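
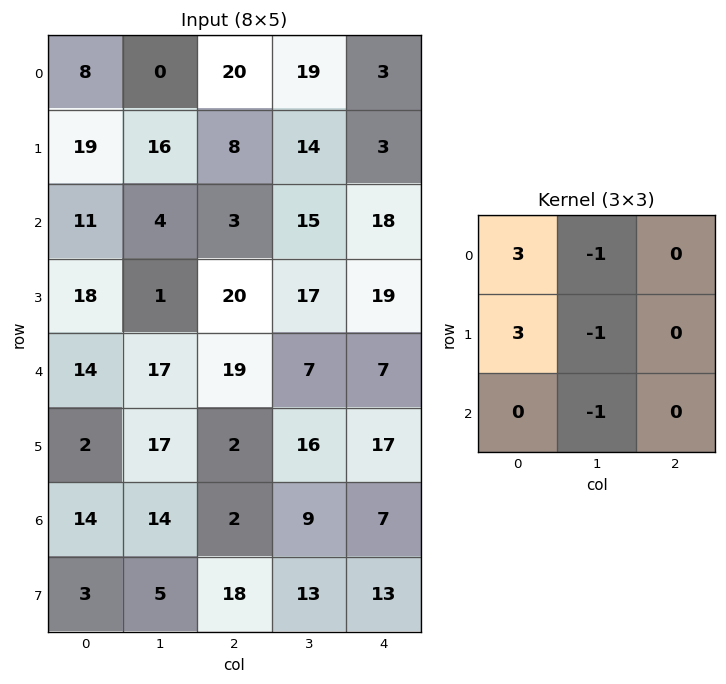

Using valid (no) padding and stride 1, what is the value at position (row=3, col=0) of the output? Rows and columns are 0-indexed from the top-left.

61

The receptive field on the input at this output position is [18 1 20 / 14 17 19 / 2 17 2]. Elementwise product with the kernel and sum: 18·3 + 1·-1 + 14·3 + 17·-1 + 17·-1.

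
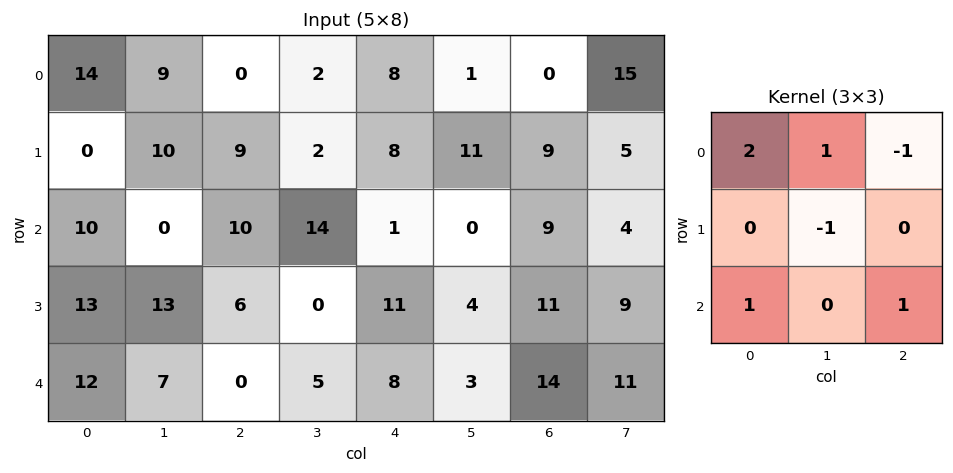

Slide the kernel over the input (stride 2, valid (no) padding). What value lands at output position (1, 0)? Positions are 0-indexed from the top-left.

9

The receptive field on the input at this output position is [10 0 10 / 13 13 6 / 12 7 0]. Elementwise product with the kernel and sum: 10·2 + 0·1 + 10·-1 + 13·-1 + 12·1 + 0·1.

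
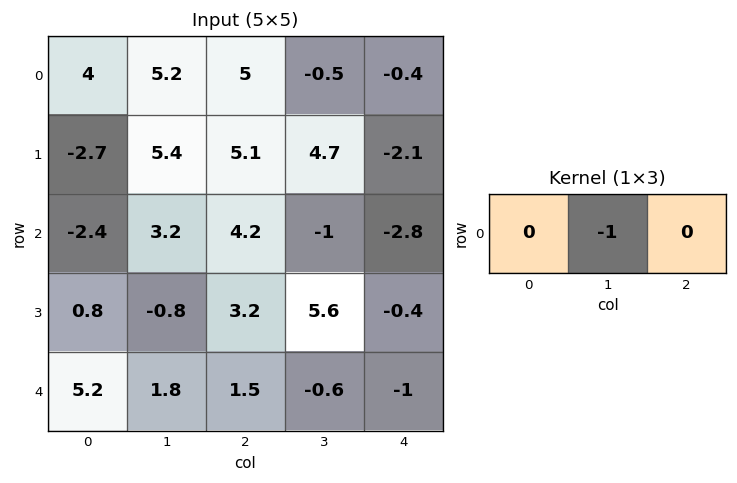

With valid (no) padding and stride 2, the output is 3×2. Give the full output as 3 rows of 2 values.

-5.2 0.5
-3.2 1
-1.8 0.6

Output[0,0]: The receptive field on the input at this output position is [4 5.2 5]. Elementwise product with the kernel and sum: 5.2·-1.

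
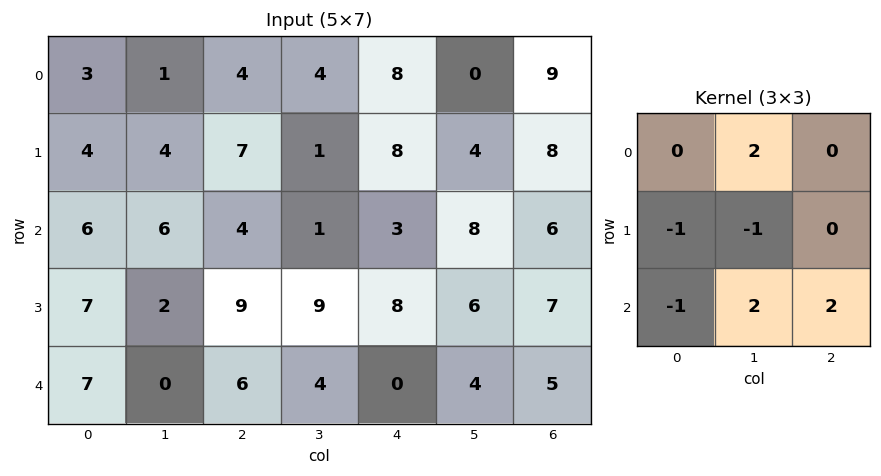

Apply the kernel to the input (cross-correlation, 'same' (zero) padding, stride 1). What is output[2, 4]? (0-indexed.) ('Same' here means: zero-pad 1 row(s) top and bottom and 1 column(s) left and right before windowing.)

31

The receptive field on the zero-padded input at this output position is [1 8 4 / 1 3 8 / 9 8 6]. Elementwise product with the kernel and sum: 8·2 + 1·-1 + 3·-1 + 9·-1 + 8·2 + 6·2.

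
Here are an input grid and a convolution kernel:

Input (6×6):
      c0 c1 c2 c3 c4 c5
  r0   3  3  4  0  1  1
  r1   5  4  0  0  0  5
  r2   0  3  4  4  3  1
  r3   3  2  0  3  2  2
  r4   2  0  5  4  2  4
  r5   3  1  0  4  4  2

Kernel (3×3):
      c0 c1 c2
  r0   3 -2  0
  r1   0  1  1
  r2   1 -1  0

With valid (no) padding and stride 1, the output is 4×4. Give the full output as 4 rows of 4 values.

4 0 12 4
15 22 4 5
-2 -1 10 12
12 16 -4 11

Output[0,0]: The receptive field on the input at this output position is [3 3 4 / 5 4 0 / 0 3 4]. Elementwise product with the kernel and sum: 3·3 + 3·-2 + 4·1 + 0·1 + 0·1 + 3·-1.
Output[0,1]: The receptive field on the input at this output position is [3 4 0 / 4 0 0 / 3 4 4]. Elementwise product with the kernel and sum: 3·3 + 4·-2 + 0·1 + 0·1 + 3·1 + 4·-1.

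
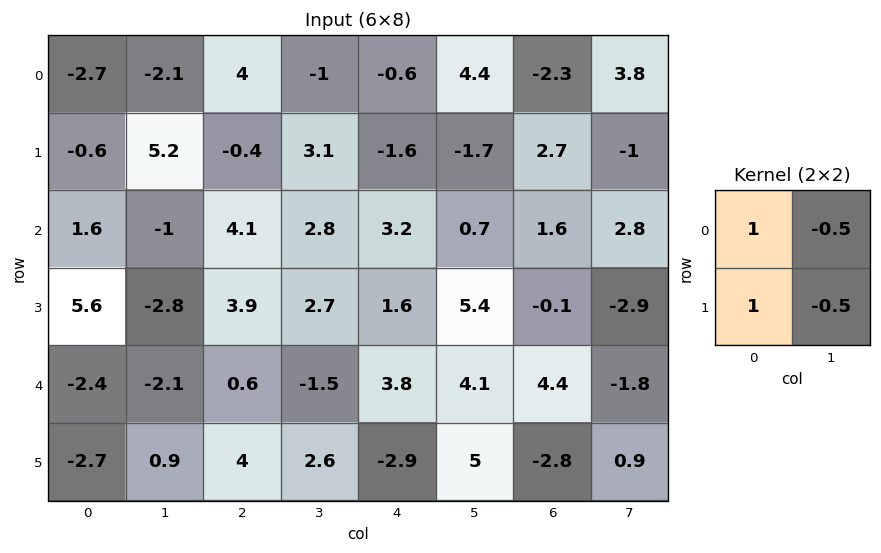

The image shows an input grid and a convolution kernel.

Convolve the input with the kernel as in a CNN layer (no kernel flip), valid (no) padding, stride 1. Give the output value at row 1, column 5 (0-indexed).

The receptive field on the input at this output position is [-1.7 2.7 / 0.7 1.6]. Elementwise product with the kernel and sum: -1.7·1 + 2.7·-0.5 + 0.7·1 + 1.6·-0.5.

-3.15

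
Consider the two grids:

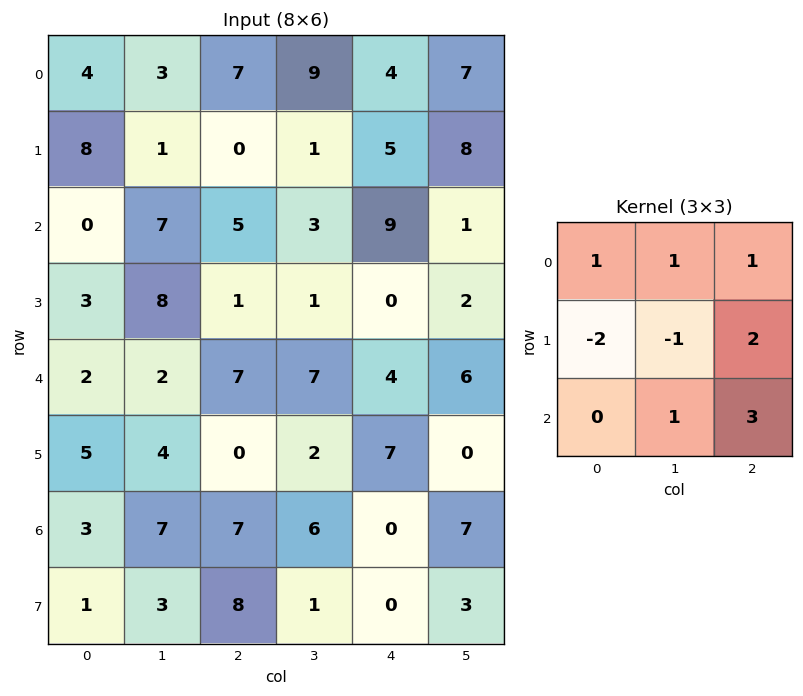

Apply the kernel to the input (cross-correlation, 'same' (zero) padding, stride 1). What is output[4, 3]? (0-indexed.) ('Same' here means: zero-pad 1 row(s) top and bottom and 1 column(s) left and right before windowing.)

12

The receptive field on the zero-padded input at this output position is [1 1 0 / 7 7 4 / 0 2 7]. Elementwise product with the kernel and sum: 1·1 + 1·1 + 0·1 + 7·-2 + 7·-1 + 4·2 + 2·1 + 7·3.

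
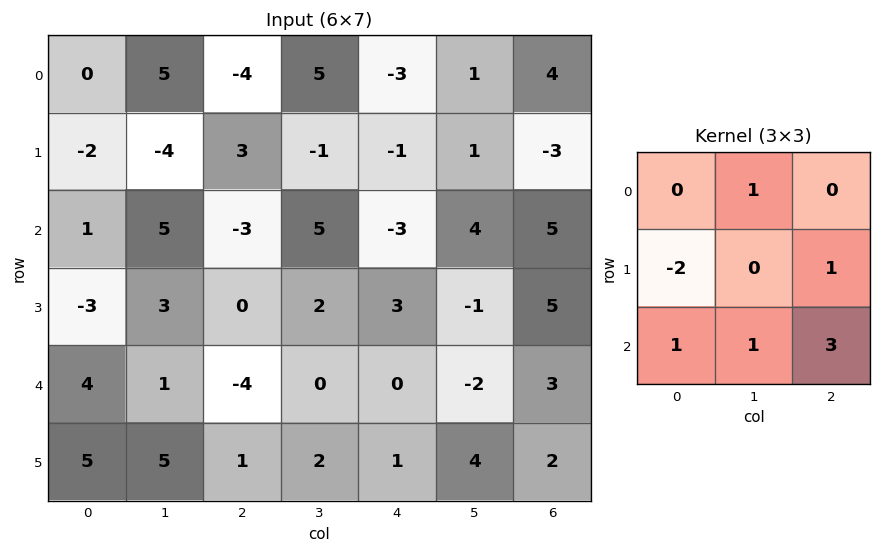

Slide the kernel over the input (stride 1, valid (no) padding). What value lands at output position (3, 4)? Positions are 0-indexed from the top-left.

The receptive field on the input at this output position is [3 -1 5 / 0 -2 3 / 1 4 2]. Elementwise product with the kernel and sum: -1·1 + 0·-2 + 3·1 + 1·1 + 4·1 + 2·3.

13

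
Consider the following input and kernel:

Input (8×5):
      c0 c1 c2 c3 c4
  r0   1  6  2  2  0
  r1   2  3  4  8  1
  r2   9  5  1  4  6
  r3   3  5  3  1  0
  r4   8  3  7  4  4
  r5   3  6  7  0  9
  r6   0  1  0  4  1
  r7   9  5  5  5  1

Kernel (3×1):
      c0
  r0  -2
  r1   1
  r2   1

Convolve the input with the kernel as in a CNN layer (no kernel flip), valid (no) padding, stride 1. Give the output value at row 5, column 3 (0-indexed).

9

The receptive field on the input at this output position is [0 / 4 / 5]. Elementwise product with the kernel and sum: 0·-2 + 4·1 + 5·1.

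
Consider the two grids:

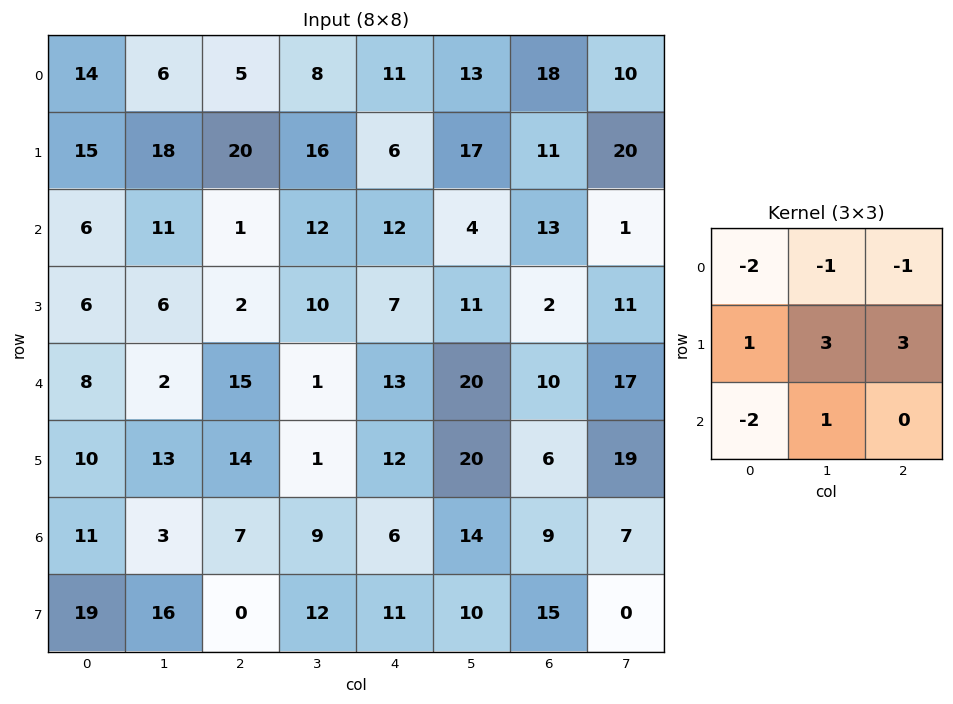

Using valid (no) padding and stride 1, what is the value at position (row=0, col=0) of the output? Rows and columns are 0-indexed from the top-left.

89

The receptive field on the input at this output position is [14 6 5 / 15 18 20 / 6 11 1]. Elementwise product with the kernel and sum: 14·-2 + 6·-1 + 5·-1 + 15·1 + 18·3 + 20·3 + 6·-2 + 11·1.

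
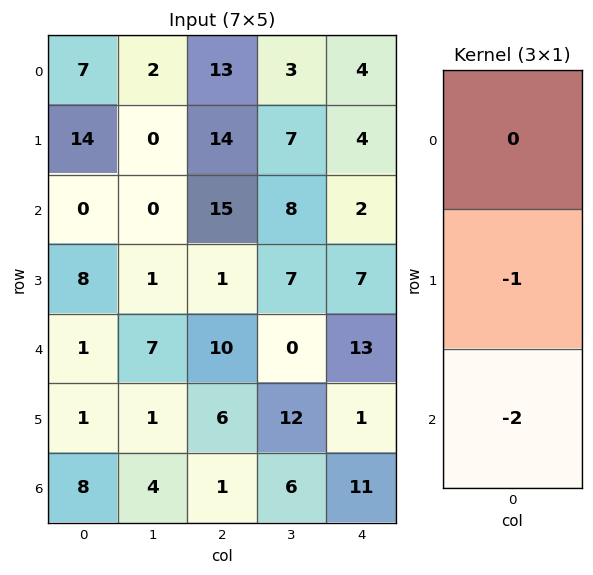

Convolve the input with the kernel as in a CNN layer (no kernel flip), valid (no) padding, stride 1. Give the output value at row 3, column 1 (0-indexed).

-9

The receptive field on the input at this output position is [1 / 7 / 1]. Elementwise product with the kernel and sum: 7·-1 + 1·-2.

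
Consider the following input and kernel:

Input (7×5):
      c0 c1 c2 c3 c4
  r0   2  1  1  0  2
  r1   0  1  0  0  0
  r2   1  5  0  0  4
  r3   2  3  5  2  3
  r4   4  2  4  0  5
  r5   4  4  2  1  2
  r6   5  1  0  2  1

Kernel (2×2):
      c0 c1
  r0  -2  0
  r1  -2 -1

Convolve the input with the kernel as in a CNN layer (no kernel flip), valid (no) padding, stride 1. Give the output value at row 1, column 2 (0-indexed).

0

The receptive field on the input at this output position is [0 0 / 0 0]. Elementwise product with the kernel and sum: 0·-2 + 0·-2 + 0·-1.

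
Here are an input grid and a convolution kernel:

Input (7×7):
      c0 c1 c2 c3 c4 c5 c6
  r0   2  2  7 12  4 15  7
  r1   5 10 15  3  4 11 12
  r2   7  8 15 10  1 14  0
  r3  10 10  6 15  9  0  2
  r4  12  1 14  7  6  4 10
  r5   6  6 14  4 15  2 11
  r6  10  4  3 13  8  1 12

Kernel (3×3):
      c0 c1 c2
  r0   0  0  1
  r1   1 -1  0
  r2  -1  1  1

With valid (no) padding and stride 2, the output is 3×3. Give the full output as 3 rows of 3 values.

Output[0,0]: The receptive field on the input at this output position is [2 2 7 / 5 10 15 / 7 8 15]. Elementwise product with the kernel and sum: 7·1 + 5·1 + 10·-1 + 7·-1 + 8·1 + 15·1.
Output[0,1]: The receptive field on the input at this output position is [7 12 4 / 15 3 4 / 15 10 1]. Elementwise product with the kernel and sum: 4·1 + 15·1 + 3·-1 + 15·-1 + 10·1 + 1·1.

18 12 13
18 -9 17
11 34 28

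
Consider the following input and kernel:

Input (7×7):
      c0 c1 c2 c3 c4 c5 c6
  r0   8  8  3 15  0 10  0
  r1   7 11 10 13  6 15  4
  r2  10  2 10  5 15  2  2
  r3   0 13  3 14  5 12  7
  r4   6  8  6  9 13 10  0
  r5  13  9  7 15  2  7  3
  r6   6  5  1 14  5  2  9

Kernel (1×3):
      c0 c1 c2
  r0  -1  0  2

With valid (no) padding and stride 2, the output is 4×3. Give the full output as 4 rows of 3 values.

-2 -3 0
10 20 -11
6 20 -13
-4 9 13

Output[0,0]: The receptive field on the input at this output position is [8 8 3]. Elementwise product with the kernel and sum: 8·-1 + 3·2.
Output[0,1]: The receptive field on the input at this output position is [3 15 0]. Elementwise product with the kernel and sum: 3·-1 + 0·2.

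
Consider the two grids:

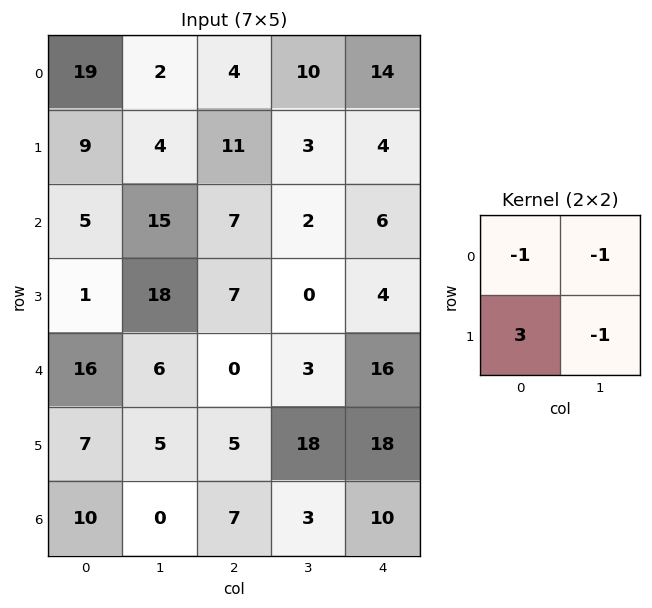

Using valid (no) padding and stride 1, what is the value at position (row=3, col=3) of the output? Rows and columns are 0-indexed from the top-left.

-11

The receptive field on the input at this output position is [0 4 / 3 16]. Elementwise product with the kernel and sum: 0·-1 + 4·-1 + 3·3 + 16·-1.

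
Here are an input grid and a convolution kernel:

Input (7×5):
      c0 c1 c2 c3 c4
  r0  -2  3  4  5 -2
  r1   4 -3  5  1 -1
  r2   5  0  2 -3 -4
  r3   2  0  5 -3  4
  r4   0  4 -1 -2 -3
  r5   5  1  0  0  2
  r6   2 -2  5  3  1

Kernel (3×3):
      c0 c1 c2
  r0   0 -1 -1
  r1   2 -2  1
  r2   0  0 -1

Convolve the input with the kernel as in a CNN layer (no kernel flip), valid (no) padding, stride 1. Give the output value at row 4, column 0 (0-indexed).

The receptive field on the input at this output position is [0 4 -1 / 5 1 0 / 2 -2 5]. Elementwise product with the kernel and sum: 4·-1 + -1·-1 + 5·2 + 1·-2 + 0·1 + 5·-1.

0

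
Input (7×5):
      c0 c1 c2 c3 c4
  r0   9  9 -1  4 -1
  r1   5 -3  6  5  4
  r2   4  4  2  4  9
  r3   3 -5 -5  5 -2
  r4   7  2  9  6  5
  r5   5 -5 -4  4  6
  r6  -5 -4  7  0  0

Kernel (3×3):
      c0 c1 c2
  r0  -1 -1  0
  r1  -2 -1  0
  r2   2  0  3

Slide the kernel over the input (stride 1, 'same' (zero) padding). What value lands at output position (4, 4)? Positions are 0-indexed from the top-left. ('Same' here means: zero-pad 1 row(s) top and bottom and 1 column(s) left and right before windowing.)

-12

The receptive field on the zero-padded input at this output position is [5 -2 0 / 6 5 0 / 4 6 0]. Elementwise product with the kernel and sum: 5·-1 + -2·-1 + 6·-2 + 5·-1 + 4·2 + 0·3.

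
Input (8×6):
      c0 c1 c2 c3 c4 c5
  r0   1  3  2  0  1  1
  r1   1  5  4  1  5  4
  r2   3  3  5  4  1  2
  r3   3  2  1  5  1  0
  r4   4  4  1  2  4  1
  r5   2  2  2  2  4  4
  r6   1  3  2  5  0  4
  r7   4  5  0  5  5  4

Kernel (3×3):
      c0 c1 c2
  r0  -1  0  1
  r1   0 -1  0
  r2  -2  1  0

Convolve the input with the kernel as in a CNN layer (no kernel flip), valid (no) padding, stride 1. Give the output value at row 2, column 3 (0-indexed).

-3

The receptive field on the input at this output position is [4 1 2 / 5 1 0 / 2 4 1]. Elementwise product with the kernel and sum: 4·-1 + 2·1 + 1·-1 + 2·-2 + 4·1.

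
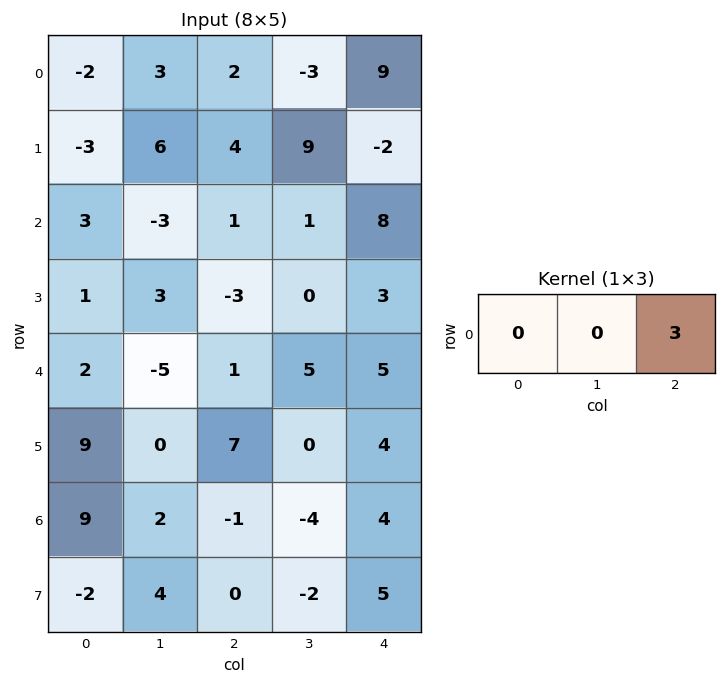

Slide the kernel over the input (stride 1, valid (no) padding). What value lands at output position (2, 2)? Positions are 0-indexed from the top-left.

24

The receptive field on the input at this output position is [1 1 8]. Elementwise product with the kernel and sum: 8·3.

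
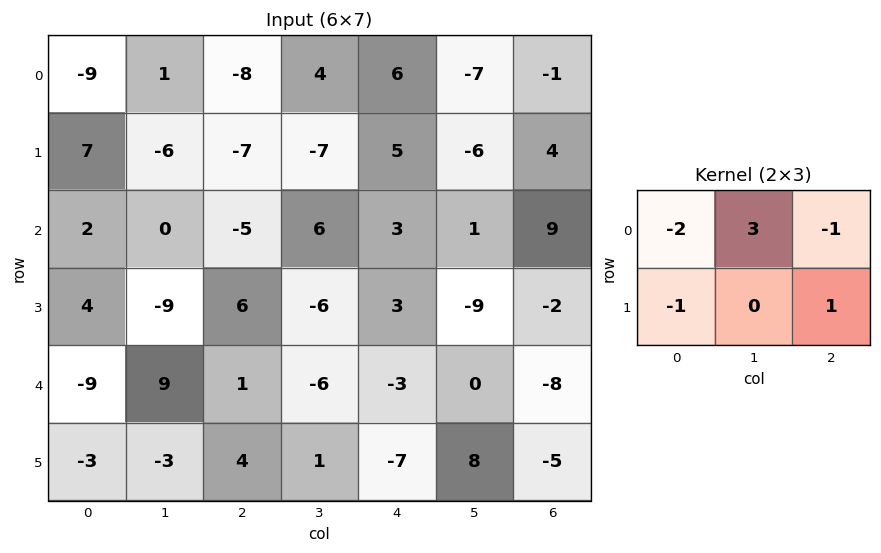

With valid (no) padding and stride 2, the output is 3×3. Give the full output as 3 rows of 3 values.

15 34 -33
3 22 -17
51 -28 16

Output[0,0]: The receptive field on the input at this output position is [-9 1 -8 / 7 -6 -7]. Elementwise product with the kernel and sum: -9·-2 + 1·3 + -8·-1 + 7·-1 + -7·1.
Output[0,1]: The receptive field on the input at this output position is [-8 4 6 / -7 -7 5]. Elementwise product with the kernel and sum: -8·-2 + 4·3 + 6·-1 + -7·-1 + 5·1.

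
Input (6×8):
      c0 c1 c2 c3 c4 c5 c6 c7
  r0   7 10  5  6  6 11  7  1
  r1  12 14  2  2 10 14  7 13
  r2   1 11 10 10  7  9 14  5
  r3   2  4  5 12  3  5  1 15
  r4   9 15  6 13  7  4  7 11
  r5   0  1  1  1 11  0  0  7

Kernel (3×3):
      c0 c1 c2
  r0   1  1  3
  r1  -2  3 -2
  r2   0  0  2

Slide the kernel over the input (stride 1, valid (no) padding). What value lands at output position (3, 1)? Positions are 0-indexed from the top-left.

The receptive field on the input at this output position is [4 5 12 / 15 6 13 / 1 1 1]. Elementwise product with the kernel and sum: 4·1 + 5·1 + 12·3 + 15·-2 + 6·3 + 13·-2 + 1·2.

9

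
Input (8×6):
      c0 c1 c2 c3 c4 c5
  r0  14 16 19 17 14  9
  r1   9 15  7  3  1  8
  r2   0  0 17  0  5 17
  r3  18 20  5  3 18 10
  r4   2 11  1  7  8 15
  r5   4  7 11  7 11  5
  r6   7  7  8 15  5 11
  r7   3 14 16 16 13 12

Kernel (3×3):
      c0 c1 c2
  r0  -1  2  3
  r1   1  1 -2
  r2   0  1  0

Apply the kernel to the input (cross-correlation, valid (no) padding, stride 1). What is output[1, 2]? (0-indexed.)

The receptive field on the input at this output position is [7 3 1 / 17 0 5 / 5 3 18]. Elementwise product with the kernel and sum: 7·-1 + 3·2 + 1·3 + 17·1 + 0·1 + 5·-2 + 3·1.

12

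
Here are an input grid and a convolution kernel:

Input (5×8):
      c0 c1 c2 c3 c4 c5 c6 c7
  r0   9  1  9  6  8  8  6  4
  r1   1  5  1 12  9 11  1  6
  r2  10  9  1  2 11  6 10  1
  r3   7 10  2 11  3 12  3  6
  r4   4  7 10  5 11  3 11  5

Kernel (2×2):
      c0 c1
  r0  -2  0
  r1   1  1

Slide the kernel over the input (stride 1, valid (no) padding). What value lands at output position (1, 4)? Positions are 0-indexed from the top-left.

-1

The receptive field on the input at this output position is [9 11 / 11 6]. Elementwise product with the kernel and sum: 9·-2 + 11·1 + 6·1.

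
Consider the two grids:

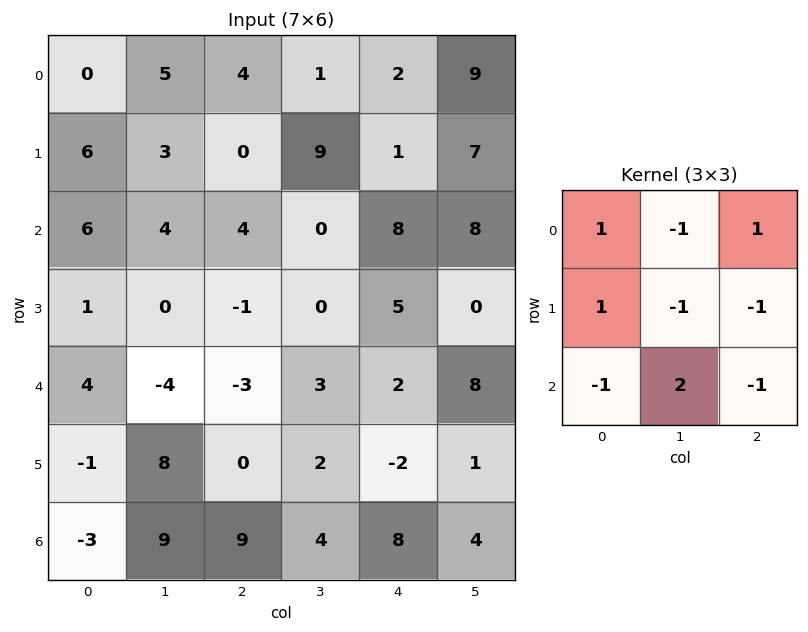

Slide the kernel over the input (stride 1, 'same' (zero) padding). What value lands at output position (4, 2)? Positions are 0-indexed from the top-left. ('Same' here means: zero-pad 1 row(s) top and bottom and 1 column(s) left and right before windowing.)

-13

The receptive field on the zero-padded input at this output position is [0 -1 0 / -4 -3 3 / 8 0 2]. Elementwise product with the kernel and sum: 0·1 + -1·-1 + 0·1 + -4·1 + -3·-1 + 3·-1 + 8·-1 + 0·2 + 2·-1.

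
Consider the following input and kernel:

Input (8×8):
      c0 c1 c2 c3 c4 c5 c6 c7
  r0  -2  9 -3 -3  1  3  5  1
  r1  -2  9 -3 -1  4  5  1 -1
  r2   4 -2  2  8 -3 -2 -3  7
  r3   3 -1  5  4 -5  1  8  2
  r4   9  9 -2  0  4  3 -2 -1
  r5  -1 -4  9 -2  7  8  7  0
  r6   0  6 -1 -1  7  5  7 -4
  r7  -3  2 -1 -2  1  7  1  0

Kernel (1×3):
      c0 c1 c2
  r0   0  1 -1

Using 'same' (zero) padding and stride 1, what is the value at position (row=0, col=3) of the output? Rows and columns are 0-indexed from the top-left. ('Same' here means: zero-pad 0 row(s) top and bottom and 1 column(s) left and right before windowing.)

The receptive field on the zero-padded input at this output position is [-3 -3 1]. Elementwise product with the kernel and sum: -3·1 + 1·-1.

-4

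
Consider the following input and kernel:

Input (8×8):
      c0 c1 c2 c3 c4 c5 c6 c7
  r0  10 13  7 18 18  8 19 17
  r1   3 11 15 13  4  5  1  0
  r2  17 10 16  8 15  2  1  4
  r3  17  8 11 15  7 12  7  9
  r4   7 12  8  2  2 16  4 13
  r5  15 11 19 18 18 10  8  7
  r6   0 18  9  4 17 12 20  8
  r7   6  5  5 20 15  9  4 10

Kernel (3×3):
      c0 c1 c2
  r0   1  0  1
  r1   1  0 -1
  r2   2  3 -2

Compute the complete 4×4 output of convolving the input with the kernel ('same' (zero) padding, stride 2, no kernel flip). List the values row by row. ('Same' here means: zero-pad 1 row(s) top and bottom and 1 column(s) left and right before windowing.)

-26 36 38 4
36 45 51 30
19 76 83 54
1 28 87 31

Output[0,0]: The receptive field on the zero-padded input at this output position is [0 0 0 / 0 10 13 / 0 3 11]. Elementwise product with the kernel and sum: 0·1 + 0·1 + 0·1 + 13·-1 + 0·2 + 3·3 + 11·-2.
Output[0,1]: The receptive field on the zero-padded input at this output position is [0 0 0 / 13 7 18 / 11 15 13]. Elementwise product with the kernel and sum: 0·1 + 0·1 + 13·1 + 18·-1 + 11·2 + 15·3 + 13·-2.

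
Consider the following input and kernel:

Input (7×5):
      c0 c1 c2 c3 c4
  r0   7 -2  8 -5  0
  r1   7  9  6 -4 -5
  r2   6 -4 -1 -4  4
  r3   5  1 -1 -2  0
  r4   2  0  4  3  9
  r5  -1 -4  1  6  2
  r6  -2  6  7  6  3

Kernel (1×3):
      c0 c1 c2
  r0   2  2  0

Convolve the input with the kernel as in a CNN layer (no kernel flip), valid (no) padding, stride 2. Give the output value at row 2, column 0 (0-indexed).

4

The receptive field on the input at this output position is [2 0 4]. Elementwise product with the kernel and sum: 2·2 + 0·2.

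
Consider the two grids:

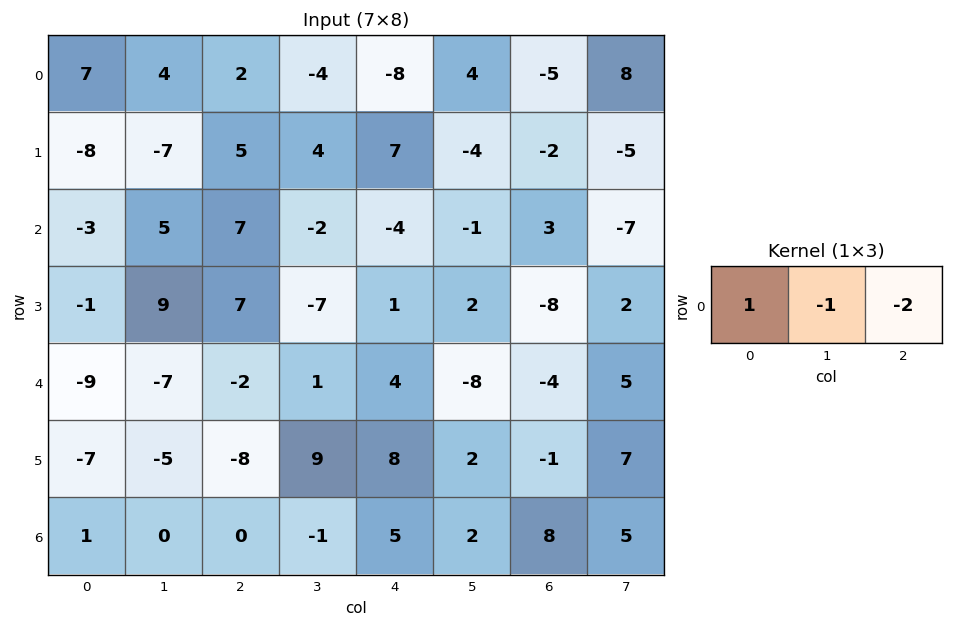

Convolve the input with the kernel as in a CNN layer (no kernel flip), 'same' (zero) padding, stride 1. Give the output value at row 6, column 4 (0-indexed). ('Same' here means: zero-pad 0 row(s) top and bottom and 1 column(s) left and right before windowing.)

-10

The receptive field on the zero-padded input at this output position is [-1 5 2]. Elementwise product with the kernel and sum: -1·1 + 5·-1 + 2·-2.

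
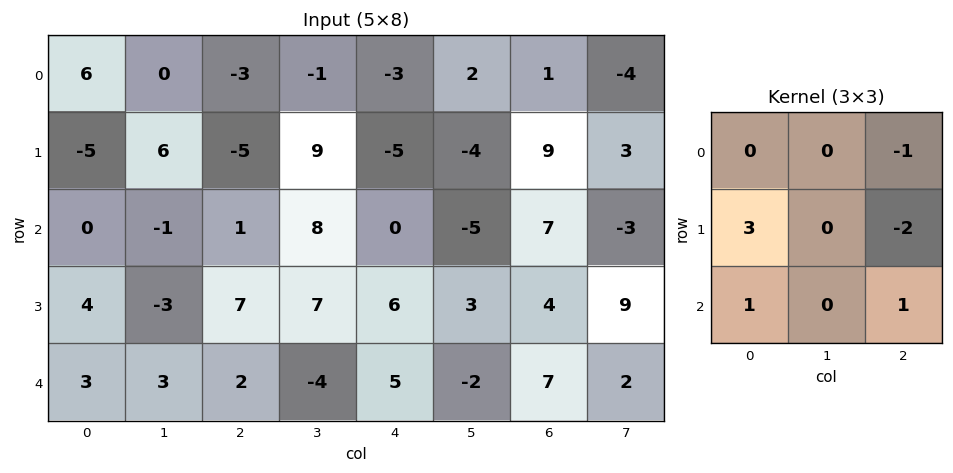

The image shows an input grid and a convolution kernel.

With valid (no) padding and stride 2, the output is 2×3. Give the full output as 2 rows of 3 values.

Output[0,0]: The receptive field on the input at this output position is [6 0 -3 / -5 6 -5 / 0 -1 1]. Elementwise product with the kernel and sum: -3·-1 + -5·3 + -5·-2 + 0·1 + 1·1.
Output[0,1]: The receptive field on the input at this output position is [-3 -1 -3 / -5 9 -5 / 1 8 0]. Elementwise product with the kernel and sum: -3·-1 + -5·3 + -5·-2 + 1·1 + 0·1.

-1 -1 -27
2 16 15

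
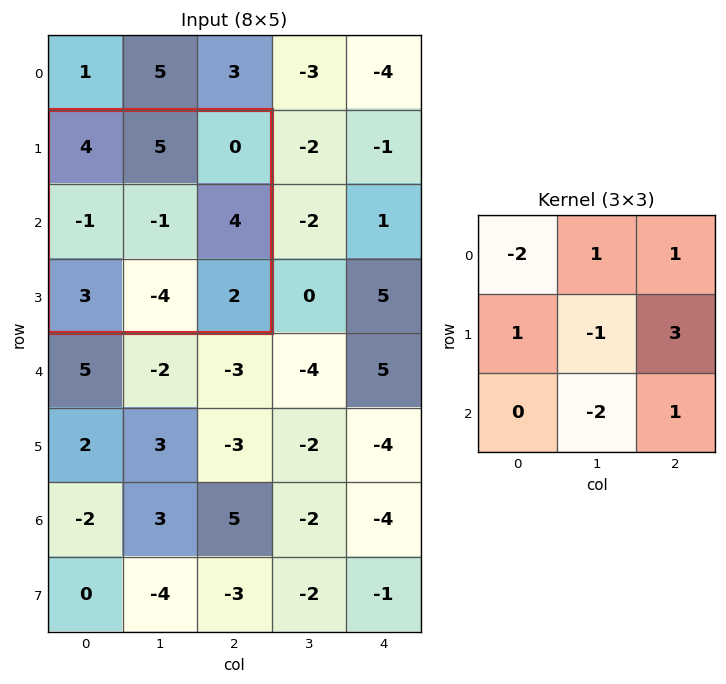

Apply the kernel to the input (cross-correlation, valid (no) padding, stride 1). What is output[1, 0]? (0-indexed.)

The receptive field on the input at this output position is [4 5 0 / -1 -1 4 / 3 -4 2]. Elementwise product with the kernel and sum: 4·-2 + 5·1 + 0·1 + -1·1 + -1·-1 + 4·3 + -4·-2 + 2·1.

19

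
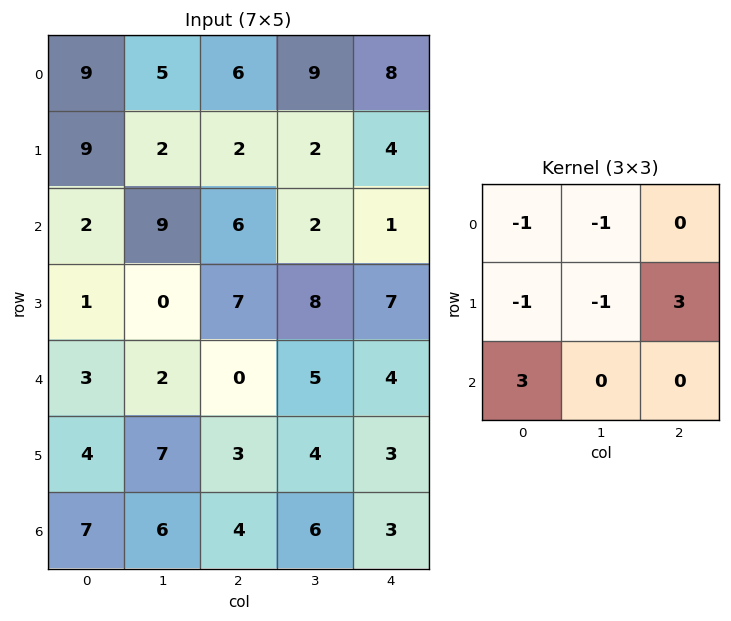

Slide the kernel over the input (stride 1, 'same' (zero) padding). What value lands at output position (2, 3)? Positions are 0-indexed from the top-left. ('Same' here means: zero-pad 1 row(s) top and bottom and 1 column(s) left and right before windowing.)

12

The receptive field on the zero-padded input at this output position is [2 2 4 / 6 2 1 / 7 8 7]. Elementwise product with the kernel and sum: 2·-1 + 2·-1 + 6·-1 + 2·-1 + 1·3 + 7·3.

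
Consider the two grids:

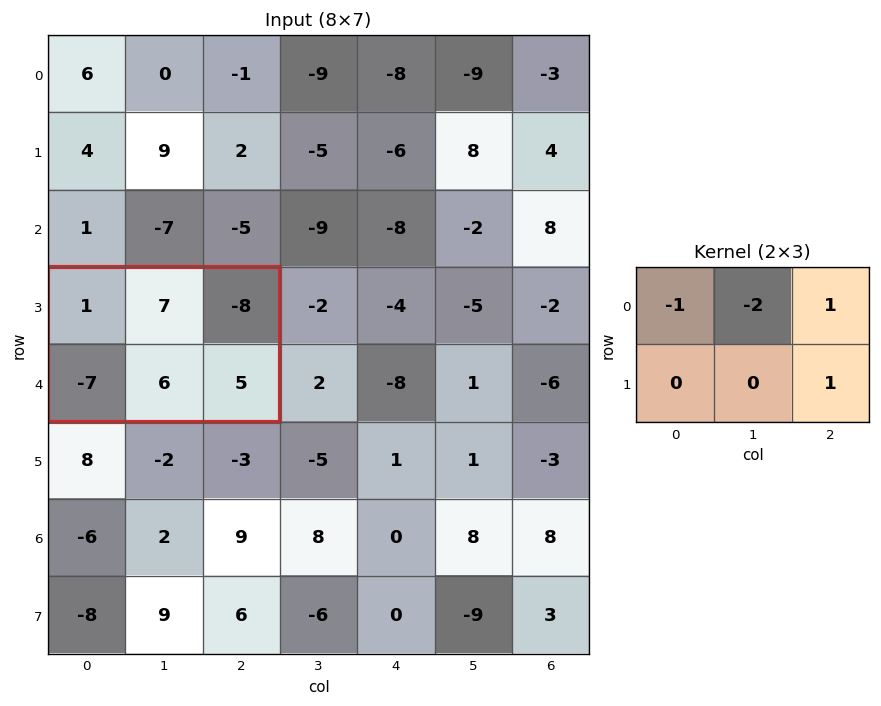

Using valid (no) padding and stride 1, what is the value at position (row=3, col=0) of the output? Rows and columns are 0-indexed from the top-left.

The receptive field on the input at this output position is [1 7 -8 / -7 6 5]. Elementwise product with the kernel and sum: 1·-1 + 7·-2 + -8·1 + 5·1.

-18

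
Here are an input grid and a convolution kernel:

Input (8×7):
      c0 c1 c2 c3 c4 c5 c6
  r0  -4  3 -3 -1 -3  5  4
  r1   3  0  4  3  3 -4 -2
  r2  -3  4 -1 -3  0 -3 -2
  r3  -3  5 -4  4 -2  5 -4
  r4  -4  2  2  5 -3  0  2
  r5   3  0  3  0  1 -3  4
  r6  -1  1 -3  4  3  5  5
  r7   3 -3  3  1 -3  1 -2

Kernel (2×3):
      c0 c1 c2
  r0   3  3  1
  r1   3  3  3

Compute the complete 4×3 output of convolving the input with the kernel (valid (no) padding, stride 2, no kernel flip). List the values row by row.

15 15 1
-4 -18 -14
14 30 -1
6 9 17

Output[0,0]: The receptive field on the input at this output position is [-4 3 -3 / 3 0 4]. Elementwise product with the kernel and sum: -4·3 + 3·3 + -3·1 + 3·3 + 0·3 + 4·3.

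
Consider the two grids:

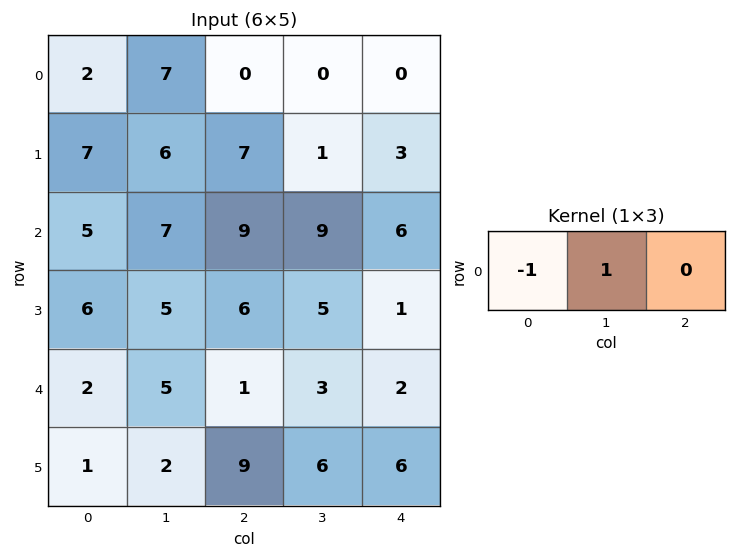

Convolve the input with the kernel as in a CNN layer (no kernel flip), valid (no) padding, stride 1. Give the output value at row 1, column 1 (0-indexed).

1

The receptive field on the input at this output position is [6 7 1]. Elementwise product with the kernel and sum: 6·-1 + 7·1.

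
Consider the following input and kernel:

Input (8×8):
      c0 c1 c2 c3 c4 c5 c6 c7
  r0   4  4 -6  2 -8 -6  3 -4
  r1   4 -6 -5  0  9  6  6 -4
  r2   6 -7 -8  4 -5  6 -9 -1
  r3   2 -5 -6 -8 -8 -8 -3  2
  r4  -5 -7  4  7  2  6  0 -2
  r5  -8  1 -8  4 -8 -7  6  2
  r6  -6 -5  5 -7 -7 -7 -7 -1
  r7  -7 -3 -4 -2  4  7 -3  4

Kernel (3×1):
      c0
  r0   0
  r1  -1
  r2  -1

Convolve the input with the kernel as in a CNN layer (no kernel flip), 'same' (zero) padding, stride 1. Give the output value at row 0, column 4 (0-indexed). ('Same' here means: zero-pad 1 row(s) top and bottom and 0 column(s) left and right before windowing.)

The receptive field on the zero-padded input at this output position is [0 / -8 / 9]. Elementwise product with the kernel and sum: -8·-1 + 9·-1.

-1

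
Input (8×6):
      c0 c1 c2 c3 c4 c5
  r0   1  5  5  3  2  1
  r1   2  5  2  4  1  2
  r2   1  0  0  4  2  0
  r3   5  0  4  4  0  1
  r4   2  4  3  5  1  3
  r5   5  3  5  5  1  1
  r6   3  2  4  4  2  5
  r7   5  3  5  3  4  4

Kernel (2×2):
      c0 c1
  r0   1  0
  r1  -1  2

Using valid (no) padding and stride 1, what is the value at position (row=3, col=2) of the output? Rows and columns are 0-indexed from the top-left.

11

The receptive field on the input at this output position is [4 4 / 3 5]. Elementwise product with the kernel and sum: 4·1 + 3·-1 + 5·2.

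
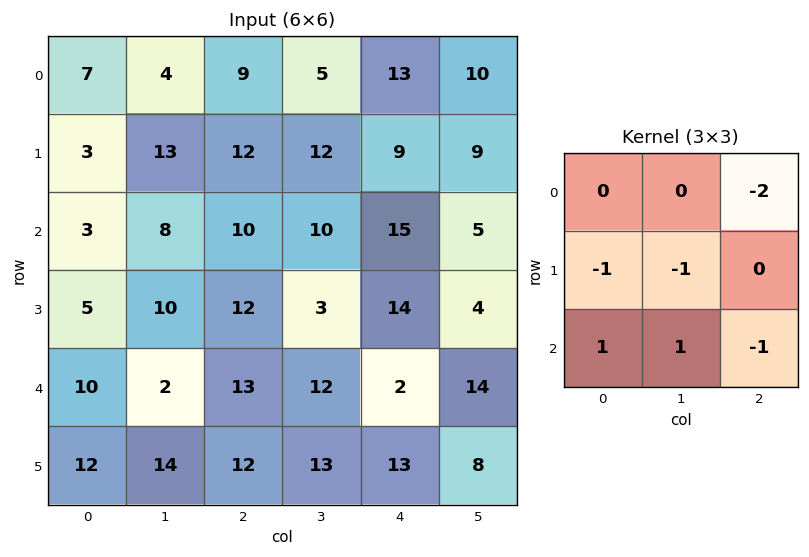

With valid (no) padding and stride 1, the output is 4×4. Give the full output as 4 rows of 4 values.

Output[0,0]: The receptive field on the input at this output position is [7 4 9 / 3 13 12 / 3 8 10]. Elementwise product with the kernel and sum: 9·-2 + 3·-1 + 13·-1 + 3·1 + 8·1 + 10·-1.

-33 -27 -45 -21
-32 -23 -37 -30
-36 -39 -22 -27
-22 -8 -41 -4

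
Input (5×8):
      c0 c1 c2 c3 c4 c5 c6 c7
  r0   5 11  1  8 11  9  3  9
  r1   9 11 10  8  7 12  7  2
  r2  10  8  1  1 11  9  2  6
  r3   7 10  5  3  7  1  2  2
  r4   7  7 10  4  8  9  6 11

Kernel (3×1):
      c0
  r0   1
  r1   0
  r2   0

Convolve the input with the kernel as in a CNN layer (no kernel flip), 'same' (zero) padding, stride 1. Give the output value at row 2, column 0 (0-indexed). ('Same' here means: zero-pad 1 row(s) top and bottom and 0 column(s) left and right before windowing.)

9

The receptive field on the zero-padded input at this output position is [9 / 10 / 7]. Elementwise product with the kernel and sum: 9·1.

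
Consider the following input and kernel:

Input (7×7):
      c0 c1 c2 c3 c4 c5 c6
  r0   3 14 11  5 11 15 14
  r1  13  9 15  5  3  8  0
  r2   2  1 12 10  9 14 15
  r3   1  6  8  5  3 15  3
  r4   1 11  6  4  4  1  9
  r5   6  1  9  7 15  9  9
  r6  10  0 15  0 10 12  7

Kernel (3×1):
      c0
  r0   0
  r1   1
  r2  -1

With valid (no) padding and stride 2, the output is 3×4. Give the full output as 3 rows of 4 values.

Output[0,0]: The receptive field on the input at this output position is [3 / 13 / 2]. Elementwise product with the kernel and sum: 13·1 + 2·-1.
Output[0,1]: The receptive field on the input at this output position is [11 / 15 / 12]. Elementwise product with the kernel and sum: 15·1 + 12·-1.

11 3 -6 -15
0 2 -1 -6
-4 -6 5 2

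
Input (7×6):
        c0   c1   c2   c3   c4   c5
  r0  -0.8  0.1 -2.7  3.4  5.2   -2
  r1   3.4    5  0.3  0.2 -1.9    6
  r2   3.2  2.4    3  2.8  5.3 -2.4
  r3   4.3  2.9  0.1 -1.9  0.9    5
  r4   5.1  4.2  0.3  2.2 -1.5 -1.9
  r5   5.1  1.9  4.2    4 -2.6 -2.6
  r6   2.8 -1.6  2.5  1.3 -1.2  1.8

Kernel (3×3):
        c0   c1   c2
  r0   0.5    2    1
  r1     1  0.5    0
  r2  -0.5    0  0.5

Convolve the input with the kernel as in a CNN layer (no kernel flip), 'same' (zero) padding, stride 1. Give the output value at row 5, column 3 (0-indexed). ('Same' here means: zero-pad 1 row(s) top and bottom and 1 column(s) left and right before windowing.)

The receptive field on the zero-padded input at this output position is [0.3 2.2 -1.5 / 4.2 4 -2.6 / 2.5 1.3 -1.2]. Elementwise product with the kernel and sum: 0.3·0.5 + 2.2·2 + -1.5·1 + 4.2·1 + 4·0.5 + 2.5·-0.5 + -1.2·0.5.

7.4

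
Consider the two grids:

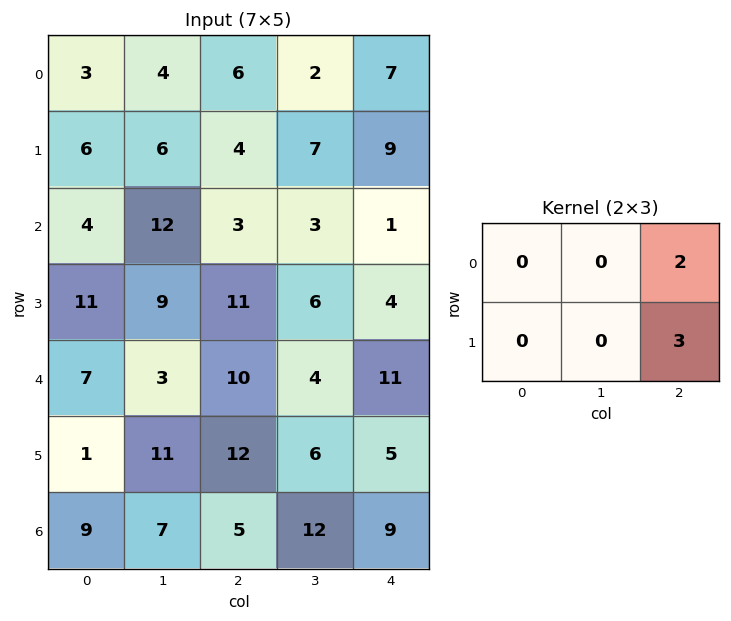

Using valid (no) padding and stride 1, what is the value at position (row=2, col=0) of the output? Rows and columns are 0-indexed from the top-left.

The receptive field on the input at this output position is [4 12 3 / 11 9 11]. Elementwise product with the kernel and sum: 3·2 + 11·3.

39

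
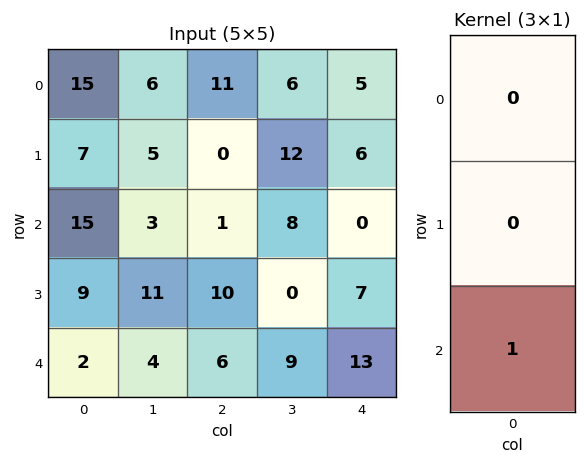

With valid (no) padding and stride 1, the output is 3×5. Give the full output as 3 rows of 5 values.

15 3 1 8 0
9 11 10 0 7
2 4 6 9 13

Output[0,0]: The receptive field on the input at this output position is [15 / 7 / 15]. Elementwise product with the kernel and sum: 15·1.
Output[0,1]: The receptive field on the input at this output position is [6 / 5 / 3]. Elementwise product with the kernel and sum: 3·1.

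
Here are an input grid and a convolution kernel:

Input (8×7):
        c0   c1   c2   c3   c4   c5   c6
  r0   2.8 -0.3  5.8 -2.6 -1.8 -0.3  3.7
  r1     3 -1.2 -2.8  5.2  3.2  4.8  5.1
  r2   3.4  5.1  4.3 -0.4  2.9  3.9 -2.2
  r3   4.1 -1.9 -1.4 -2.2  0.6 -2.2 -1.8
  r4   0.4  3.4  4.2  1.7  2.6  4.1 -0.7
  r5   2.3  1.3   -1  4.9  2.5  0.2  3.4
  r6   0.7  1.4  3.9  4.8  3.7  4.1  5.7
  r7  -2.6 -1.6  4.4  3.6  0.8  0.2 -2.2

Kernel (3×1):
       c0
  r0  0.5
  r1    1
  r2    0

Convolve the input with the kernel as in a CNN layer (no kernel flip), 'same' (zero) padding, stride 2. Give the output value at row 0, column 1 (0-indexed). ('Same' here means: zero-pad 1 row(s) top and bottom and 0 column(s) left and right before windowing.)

The receptive field on the zero-padded input at this output position is [0 / 5.8 / -2.8]. Elementwise product with the kernel and sum: 0·0.5 + 5.8·1.

5.8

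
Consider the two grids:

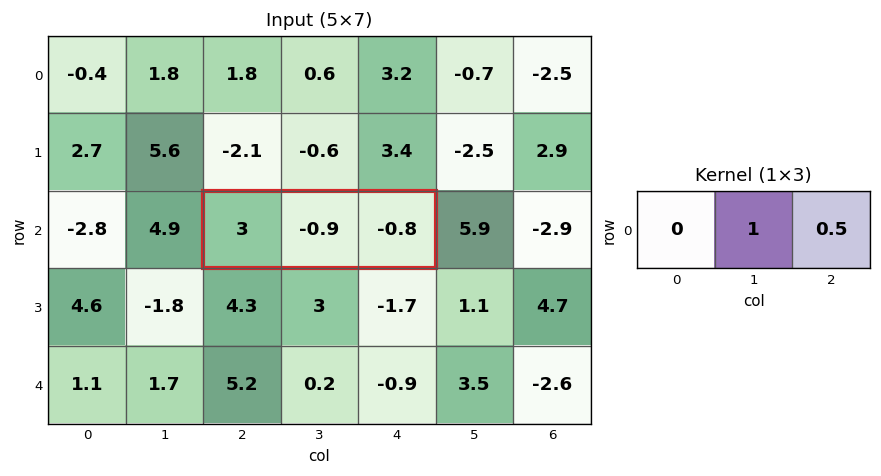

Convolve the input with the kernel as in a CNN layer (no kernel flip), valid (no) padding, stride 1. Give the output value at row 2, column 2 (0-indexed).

-1.3

The receptive field on the input at this output position is [3 -0.9 -0.8]. Elementwise product with the kernel and sum: -0.9·1 + -0.8·0.5.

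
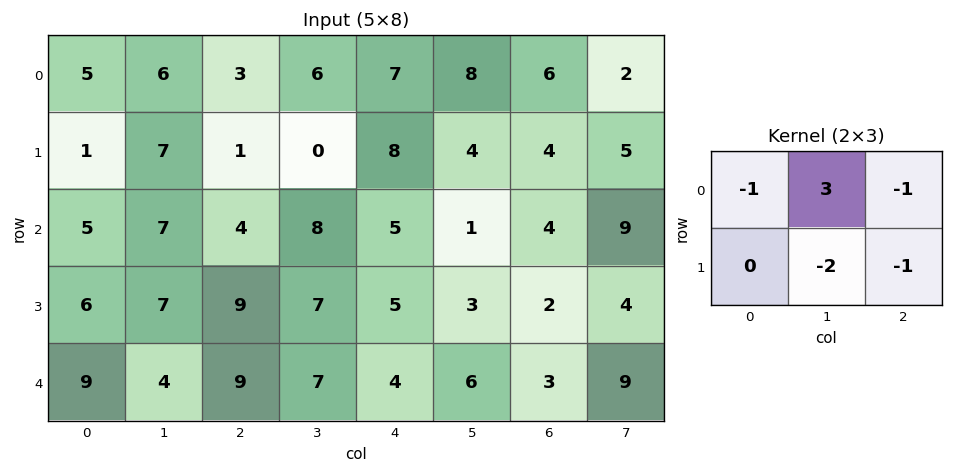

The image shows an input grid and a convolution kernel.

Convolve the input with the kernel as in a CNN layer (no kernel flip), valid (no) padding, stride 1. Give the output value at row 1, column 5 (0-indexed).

-14

The receptive field on the input at this output position is [4 4 5 / 1 4 9]. Elementwise product with the kernel and sum: 4·-1 + 4·3 + 5·-1 + 4·-2 + 9·-1.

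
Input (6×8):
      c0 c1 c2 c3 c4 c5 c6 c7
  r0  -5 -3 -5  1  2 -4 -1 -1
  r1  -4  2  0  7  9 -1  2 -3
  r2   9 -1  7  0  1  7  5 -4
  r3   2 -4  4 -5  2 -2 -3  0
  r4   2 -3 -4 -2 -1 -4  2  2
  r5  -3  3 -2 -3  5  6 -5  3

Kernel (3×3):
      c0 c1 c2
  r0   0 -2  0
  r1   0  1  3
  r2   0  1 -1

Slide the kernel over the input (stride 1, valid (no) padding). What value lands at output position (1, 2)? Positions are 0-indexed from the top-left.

The receptive field on the input at this output position is [0 7 9 / 7 0 1 / 4 -5 2]. Elementwise product with the kernel and sum: 7·-2 + 0·1 + 1·3 + -5·1 + 2·-1.

-18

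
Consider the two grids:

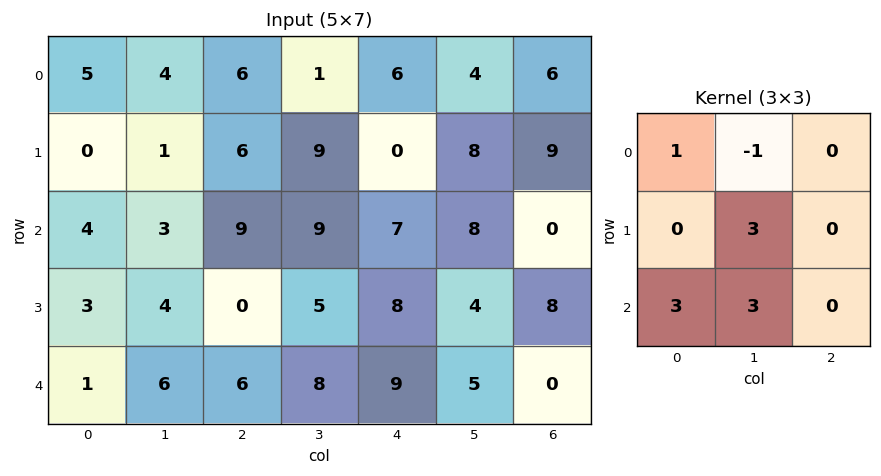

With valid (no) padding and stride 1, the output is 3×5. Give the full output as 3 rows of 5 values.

Output[0,0]: The receptive field on the input at this output position is [5 4 6 / 0 1 6 / 4 3 9]. Elementwise product with the kernel and sum: 5·1 + 4·-1 + 1·3 + 4·3 + 3·3.
Output[0,1]: The receptive field on the input at this output position is [4 6 1 / 1 6 9 / 3 9 9]. Elementwise product with the kernel and sum: 4·1 + 6·-1 + 6·3 + 3·3 + 9·3.

25 52 86 43 71
29 34 39 69 52
34 30 57 77 53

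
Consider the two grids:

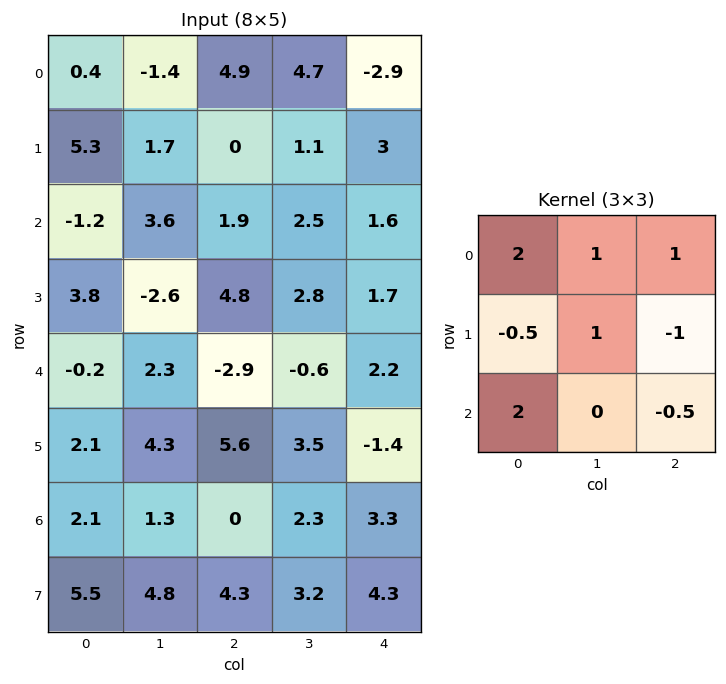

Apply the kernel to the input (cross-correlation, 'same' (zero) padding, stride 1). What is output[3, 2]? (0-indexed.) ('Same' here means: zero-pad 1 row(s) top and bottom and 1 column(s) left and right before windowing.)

19.8

The receptive field on the zero-padded input at this output position is [3.6 1.9 2.5 / -2.6 4.8 2.8 / 2.3 -2.9 -0.6]. Elementwise product with the kernel and sum: 3.6·2 + 1.9·1 + 2.5·1 + -2.6·-0.5 + 4.8·1 + 2.8·-1 + 2.3·2 + -0.6·-0.5.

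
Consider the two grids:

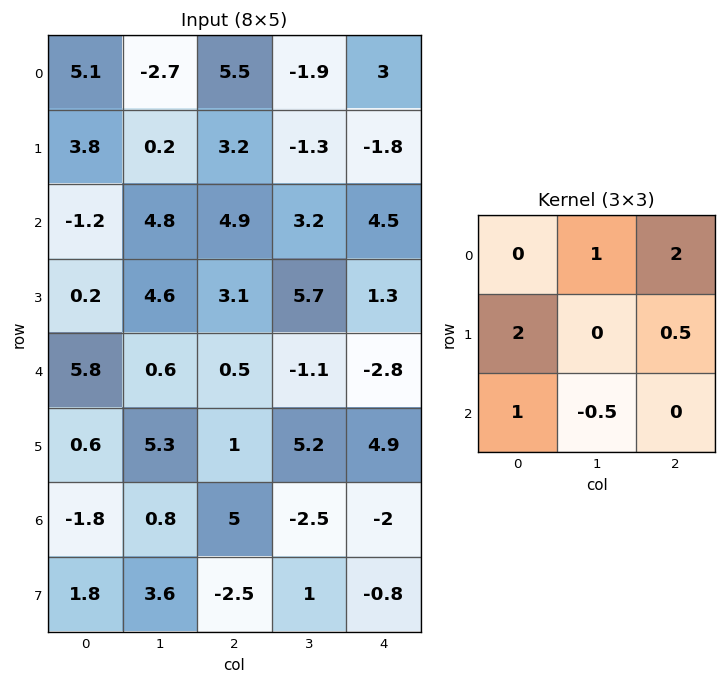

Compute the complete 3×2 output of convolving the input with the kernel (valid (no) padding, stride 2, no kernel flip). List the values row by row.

Output[0,0]: The receptive field on the input at this output position is [5.1 -2.7 5.5 / 3.8 0.2 3.2 / -1.2 4.8 4.9]. Elementwise product with the kernel and sum: -2.7·1 + 5.5·2 + 3.8·2 + 3.2·0.5 + -1.2·1 + 4.8·-0.5.

13.9 12.9
22.05 20.1
1.1 4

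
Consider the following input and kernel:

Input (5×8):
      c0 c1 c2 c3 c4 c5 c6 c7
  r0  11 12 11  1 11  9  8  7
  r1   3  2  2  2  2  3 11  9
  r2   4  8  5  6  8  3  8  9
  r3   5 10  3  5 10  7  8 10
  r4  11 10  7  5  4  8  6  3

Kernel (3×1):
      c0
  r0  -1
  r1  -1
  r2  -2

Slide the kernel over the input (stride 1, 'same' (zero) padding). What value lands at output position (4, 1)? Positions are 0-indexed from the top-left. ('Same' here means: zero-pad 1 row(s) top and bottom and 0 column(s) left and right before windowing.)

-20

The receptive field on the zero-padded input at this output position is [10 / 10 / 0]. Elementwise product with the kernel and sum: 10·-1 + 10·-1 + 0·-2.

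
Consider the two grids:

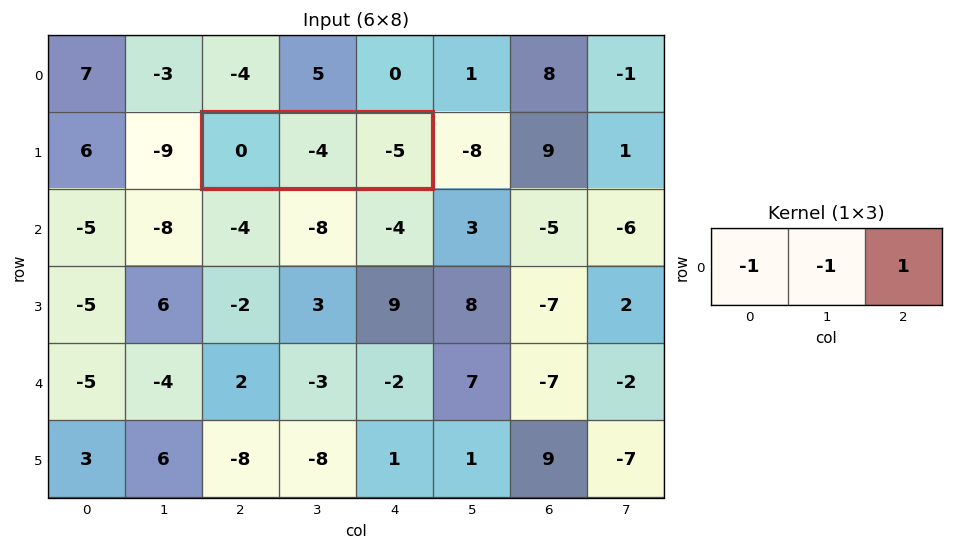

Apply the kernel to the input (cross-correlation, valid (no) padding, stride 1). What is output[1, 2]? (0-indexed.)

The receptive field on the input at this output position is [0 -4 -5]. Elementwise product with the kernel and sum: 0·-1 + -4·-1 + -5·1.

-1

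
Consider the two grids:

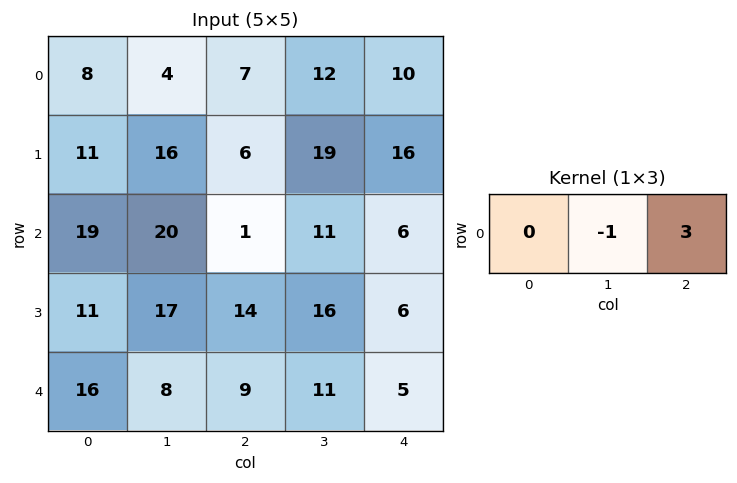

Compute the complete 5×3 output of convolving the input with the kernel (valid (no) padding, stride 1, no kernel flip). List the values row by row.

17 29 18
2 51 29
-17 32 7
25 34 2
19 24 4

Output[0,0]: The receptive field on the input at this output position is [8 4 7]. Elementwise product with the kernel and sum: 4·-1 + 7·3.
Output[0,1]: The receptive field on the input at this output position is [4 7 12]. Elementwise product with the kernel and sum: 7·-1 + 12·3.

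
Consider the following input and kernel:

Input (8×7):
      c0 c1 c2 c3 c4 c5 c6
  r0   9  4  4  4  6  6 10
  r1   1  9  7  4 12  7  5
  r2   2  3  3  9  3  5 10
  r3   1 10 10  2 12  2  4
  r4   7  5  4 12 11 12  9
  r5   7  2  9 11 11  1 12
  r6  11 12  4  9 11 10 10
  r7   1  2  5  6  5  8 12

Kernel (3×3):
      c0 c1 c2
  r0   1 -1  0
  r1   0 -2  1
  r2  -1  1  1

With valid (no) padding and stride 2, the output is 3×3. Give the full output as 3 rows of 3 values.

Output[0,0]: The receptive field on the input at this output position is [9 4 4 / 1 9 7 / 2 3 3]. Elementwise product with the kernel and sum: 9·1 + 4·-1 + 9·-2 + 7·1 + 2·-1 + 3·1 + 3·1.

-2 13 3
-9 21 8
12 -3 18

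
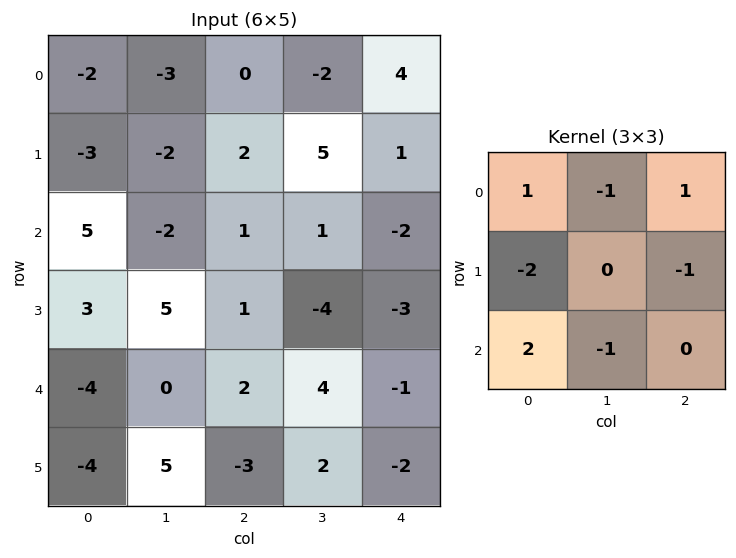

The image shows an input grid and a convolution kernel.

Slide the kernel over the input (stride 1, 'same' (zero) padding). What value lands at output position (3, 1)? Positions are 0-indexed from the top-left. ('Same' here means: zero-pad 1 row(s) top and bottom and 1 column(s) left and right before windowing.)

-7

The receptive field on the zero-padded input at this output position is [5 -2 1 / 3 5 1 / -4 0 2]. Elementwise product with the kernel and sum: 5·1 + -2·-1 + 1·1 + 3·-2 + 1·-1 + -4·2 + 0·-1.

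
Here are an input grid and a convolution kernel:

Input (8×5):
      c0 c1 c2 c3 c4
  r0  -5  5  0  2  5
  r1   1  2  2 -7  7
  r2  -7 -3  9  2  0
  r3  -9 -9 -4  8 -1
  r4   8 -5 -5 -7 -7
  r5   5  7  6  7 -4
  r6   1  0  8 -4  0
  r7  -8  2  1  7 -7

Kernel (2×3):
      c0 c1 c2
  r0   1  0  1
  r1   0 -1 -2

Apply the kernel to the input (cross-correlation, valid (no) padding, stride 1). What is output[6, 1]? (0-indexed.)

-19

The receptive field on the input at this output position is [0 8 -4 / 2 1 7]. Elementwise product with the kernel and sum: 0·1 + -4·1 + 1·-1 + 7·-2.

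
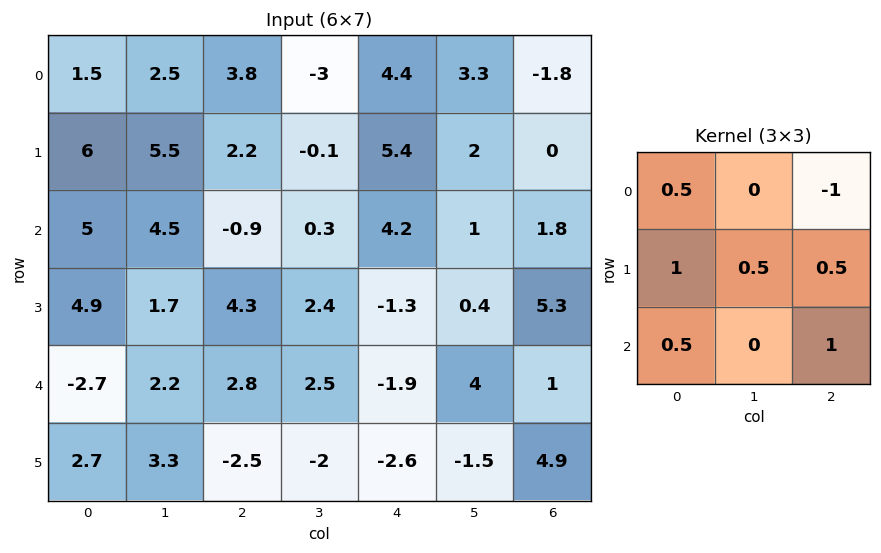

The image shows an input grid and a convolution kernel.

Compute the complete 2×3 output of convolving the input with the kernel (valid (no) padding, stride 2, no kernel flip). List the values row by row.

8.4 6.1 14.3
12.75 -0.3 1.9

Output[0,0]: The receptive field on the input at this output position is [1.5 2.5 3.8 / 6 5.5 2.2 / 5 4.5 -0.9]. Elementwise product with the kernel and sum: 1.5·0.5 + 3.8·-1 + 6·1 + 5.5·0.5 + 2.2·0.5 + 5·0.5 + -0.9·1.
Output[0,1]: The receptive field on the input at this output position is [3.8 -3 4.4 / 2.2 -0.1 5.4 / -0.9 0.3 4.2]. Elementwise product with the kernel and sum: 3.8·0.5 + 4.4·-1 + 2.2·1 + -0.1·0.5 + 5.4·0.5 + -0.9·0.5 + 4.2·1.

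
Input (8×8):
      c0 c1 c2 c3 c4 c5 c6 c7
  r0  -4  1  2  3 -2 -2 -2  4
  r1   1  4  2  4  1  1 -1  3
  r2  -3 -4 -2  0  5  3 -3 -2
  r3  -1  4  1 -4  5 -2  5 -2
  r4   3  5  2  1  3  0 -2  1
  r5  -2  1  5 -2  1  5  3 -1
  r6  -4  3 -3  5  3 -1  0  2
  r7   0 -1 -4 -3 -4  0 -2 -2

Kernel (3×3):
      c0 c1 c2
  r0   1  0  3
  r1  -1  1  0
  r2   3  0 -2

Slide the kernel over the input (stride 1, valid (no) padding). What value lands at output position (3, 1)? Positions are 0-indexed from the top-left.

-4

The receptive field on the input at this output position is [4 1 -4 / 5 2 1 / 1 5 -2]. Elementwise product with the kernel and sum: 4·1 + -4·3 + 5·-1 + 2·1 + 1·3 + -2·-2.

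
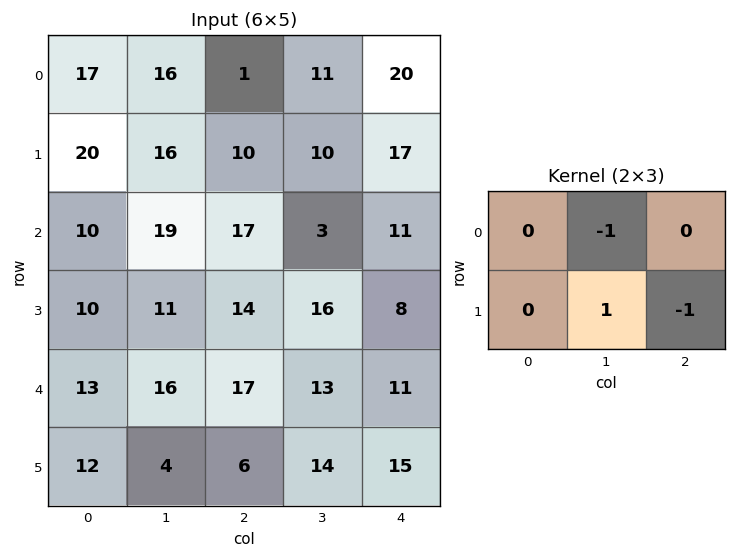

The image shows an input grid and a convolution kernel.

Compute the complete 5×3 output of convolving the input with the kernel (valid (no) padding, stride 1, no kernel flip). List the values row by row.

Output[0,0]: The receptive field on the input at this output position is [17 16 1 / 20 16 10]. Elementwise product with the kernel and sum: 16·-1 + 16·1 + 10·-1.
Output[0,1]: The receptive field on the input at this output position is [16 1 11 / 16 10 10]. Elementwise product with the kernel and sum: 1·-1 + 10·1 + 10·-1.

-10 -1 -18
-14 4 -18
-22 -19 5
-12 -10 -14
-18 -25 -14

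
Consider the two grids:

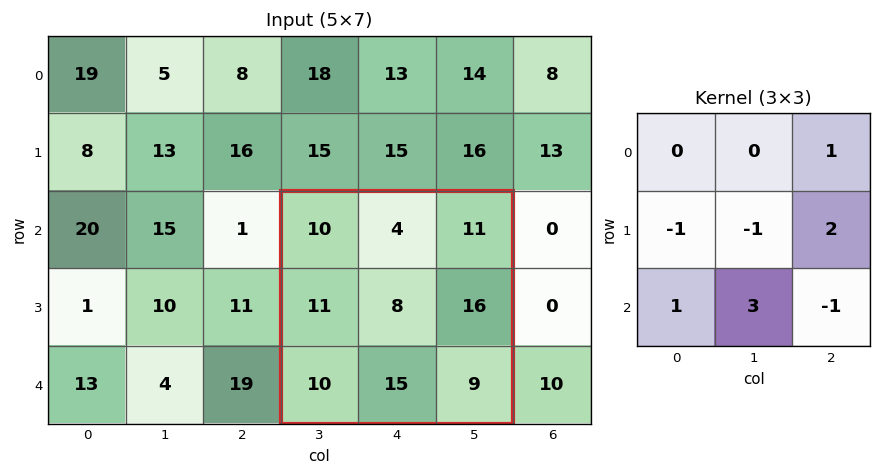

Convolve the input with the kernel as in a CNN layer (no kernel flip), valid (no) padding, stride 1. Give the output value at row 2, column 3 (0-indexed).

70

The receptive field on the input at this output position is [10 4 11 / 11 8 16 / 10 15 9]. Elementwise product with the kernel and sum: 11·1 + 11·-1 + 8·-1 + 16·2 + 10·1 + 15·3 + 9·-1.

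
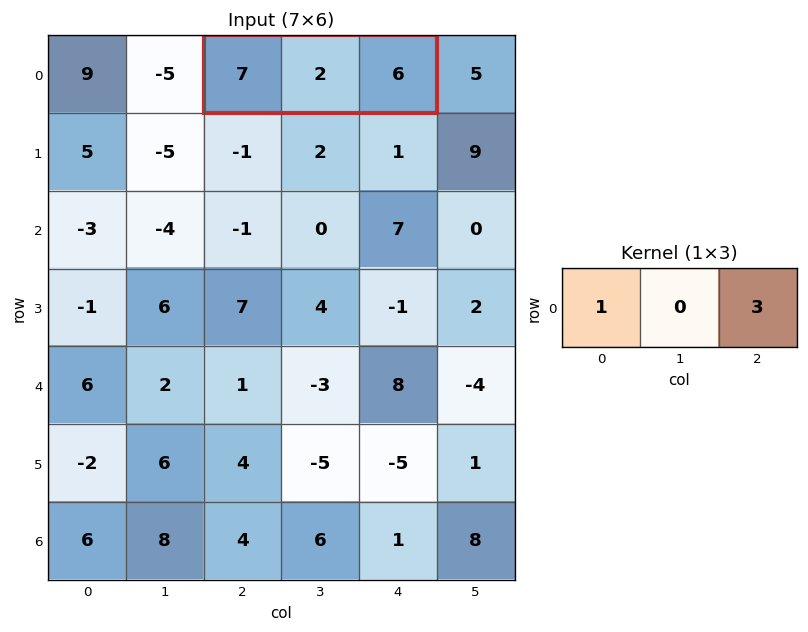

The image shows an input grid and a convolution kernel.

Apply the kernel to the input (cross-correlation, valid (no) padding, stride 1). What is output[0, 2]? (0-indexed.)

25

The receptive field on the input at this output position is [7 2 6]. Elementwise product with the kernel and sum: 7·1 + 6·3.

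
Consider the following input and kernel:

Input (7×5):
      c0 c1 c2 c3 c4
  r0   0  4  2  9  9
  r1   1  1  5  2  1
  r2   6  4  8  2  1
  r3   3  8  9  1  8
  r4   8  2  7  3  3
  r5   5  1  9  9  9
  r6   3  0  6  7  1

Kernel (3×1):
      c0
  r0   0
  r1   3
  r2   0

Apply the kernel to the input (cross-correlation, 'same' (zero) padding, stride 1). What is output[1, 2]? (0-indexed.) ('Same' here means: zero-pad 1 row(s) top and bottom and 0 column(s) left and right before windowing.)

15

The receptive field on the zero-padded input at this output position is [2 / 5 / 8]. Elementwise product with the kernel and sum: 5·3.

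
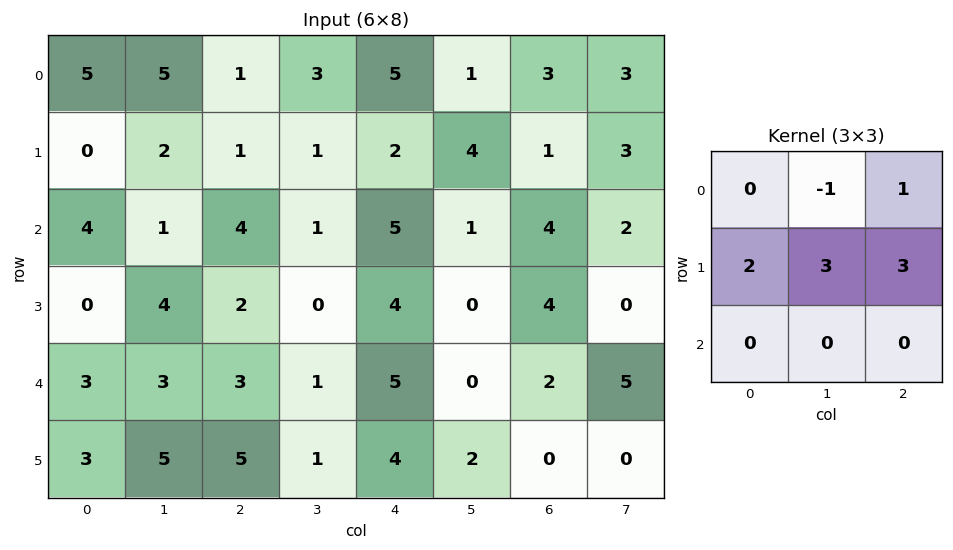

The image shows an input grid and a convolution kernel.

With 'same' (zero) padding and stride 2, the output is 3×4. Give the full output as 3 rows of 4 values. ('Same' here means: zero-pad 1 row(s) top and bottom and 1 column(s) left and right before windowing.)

Output[0,0]: The receptive field on the zero-padded input at this output position is [0 0 0 / 0 5 5 / 0 0 2]. Elementwise product with the kernel and sum: 0·-1 + 0·1 + 0·2 + 5·3 + 5·3.

30 22 24 20
17 17 22 22
22 16 13 17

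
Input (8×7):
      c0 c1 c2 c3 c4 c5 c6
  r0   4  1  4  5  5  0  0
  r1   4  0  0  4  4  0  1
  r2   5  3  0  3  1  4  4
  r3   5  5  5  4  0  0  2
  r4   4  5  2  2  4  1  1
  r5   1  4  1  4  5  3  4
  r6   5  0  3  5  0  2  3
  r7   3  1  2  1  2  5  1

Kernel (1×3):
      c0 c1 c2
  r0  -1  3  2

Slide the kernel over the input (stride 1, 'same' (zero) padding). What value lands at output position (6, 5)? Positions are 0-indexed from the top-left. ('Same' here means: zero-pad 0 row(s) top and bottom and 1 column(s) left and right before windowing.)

The receptive field on the zero-padded input at this output position is [0 2 3]. Elementwise product with the kernel and sum: 0·-1 + 2·3 + 3·2.

12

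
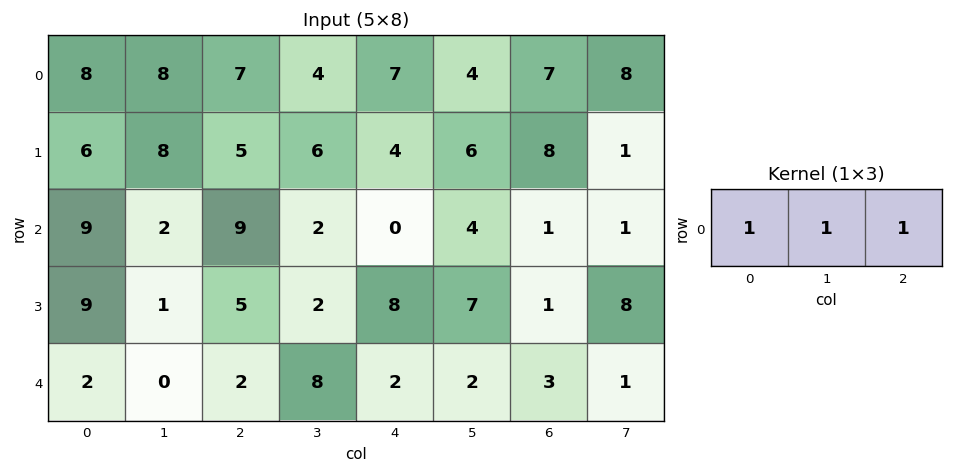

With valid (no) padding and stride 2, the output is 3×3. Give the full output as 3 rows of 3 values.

Output[0,0]: The receptive field on the input at this output position is [8 8 7]. Elementwise product with the kernel and sum: 8·1 + 8·1 + 7·1.

23 18 18
20 11 5
4 12 7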